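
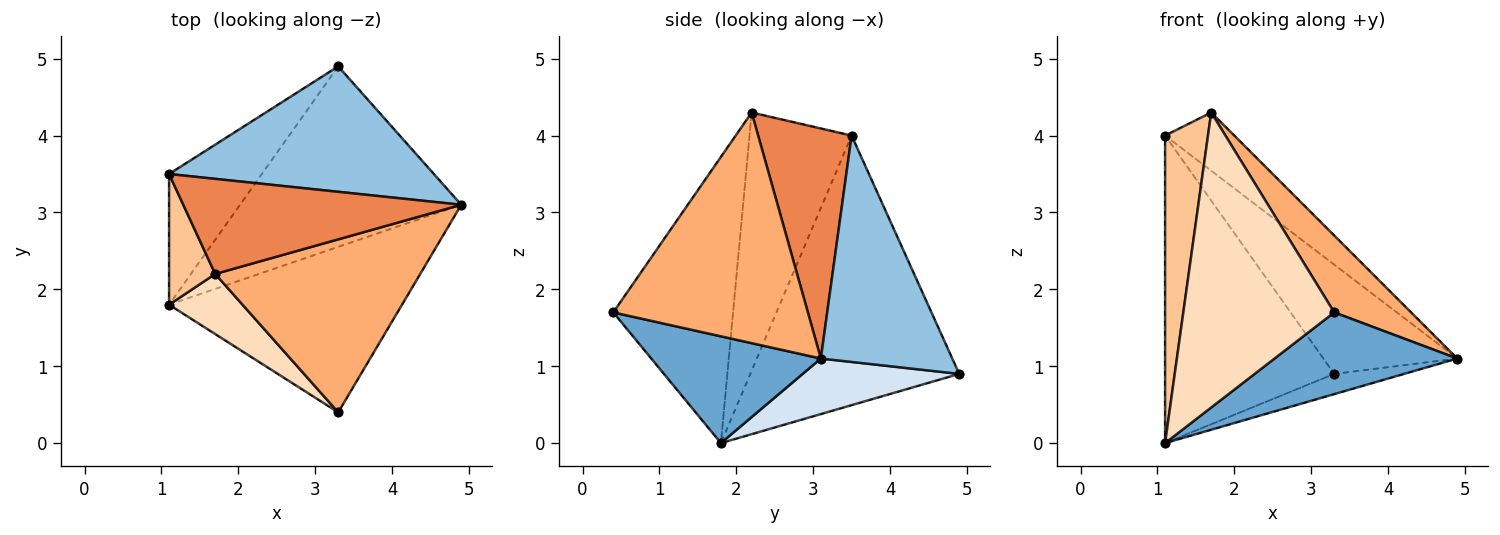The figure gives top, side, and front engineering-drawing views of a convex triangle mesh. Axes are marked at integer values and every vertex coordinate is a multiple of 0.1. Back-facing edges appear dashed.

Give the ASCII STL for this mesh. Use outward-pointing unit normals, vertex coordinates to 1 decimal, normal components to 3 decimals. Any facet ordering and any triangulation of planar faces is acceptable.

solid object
 facet normal 0.380 -0.410 -0.829
  outer loop
   vertex 1.1 1.8 0.0
   vertex 4.9 3.1 1.1
   vertex 3.3 0.4 1.7
  endloop
 endfacet
 facet normal 0.542 0.552 0.634
  outer loop
   vertex 3.3 4.9 0.9
   vertex 1.1 3.5 4.0
   vertex 4.9 3.1 1.1
  endloop
 endfacet
 facet normal -0.751 0.608 -0.258
  outer loop
   vertex 3.3 4.9 0.9
   vertex 1.1 1.8 0.0
   vertex 1.1 3.5 4.0
  endloop
 endfacet
 facet normal 0.242 0.108 -0.964
  outer loop
   vertex 3.3 4.9 0.9
   vertex 4.9 3.1 1.1
   vertex 1.1 1.8 0.0
  endloop
 endfacet
 facet normal 0.577 0.427 0.697
  outer loop
   vertex 1.7 2.2 4.3
   vertex 4.9 3.1 1.1
   vertex 1.1 3.5 4.0
  endloop
 endfacet
 facet normal 0.717 -0.283 0.637
  outer loop
   vertex 1.7 2.2 4.3
   vertex 3.3 0.4 1.7
   vertex 4.9 3.1 1.1
  endloop
 endfacet
 facet normal -0.910 -0.382 0.162
  outer loop
   vertex 1.7 2.2 4.3
   vertex 1.1 3.5 4.0
   vertex 1.1 1.8 0.0
  endloop
 endfacet
 facet normal -0.614 -0.773 0.158
  outer loop
   vertex 1.7 2.2 4.3
   vertex 1.1 1.8 0.0
   vertex 3.3 0.4 1.7
  endloop
 endfacet
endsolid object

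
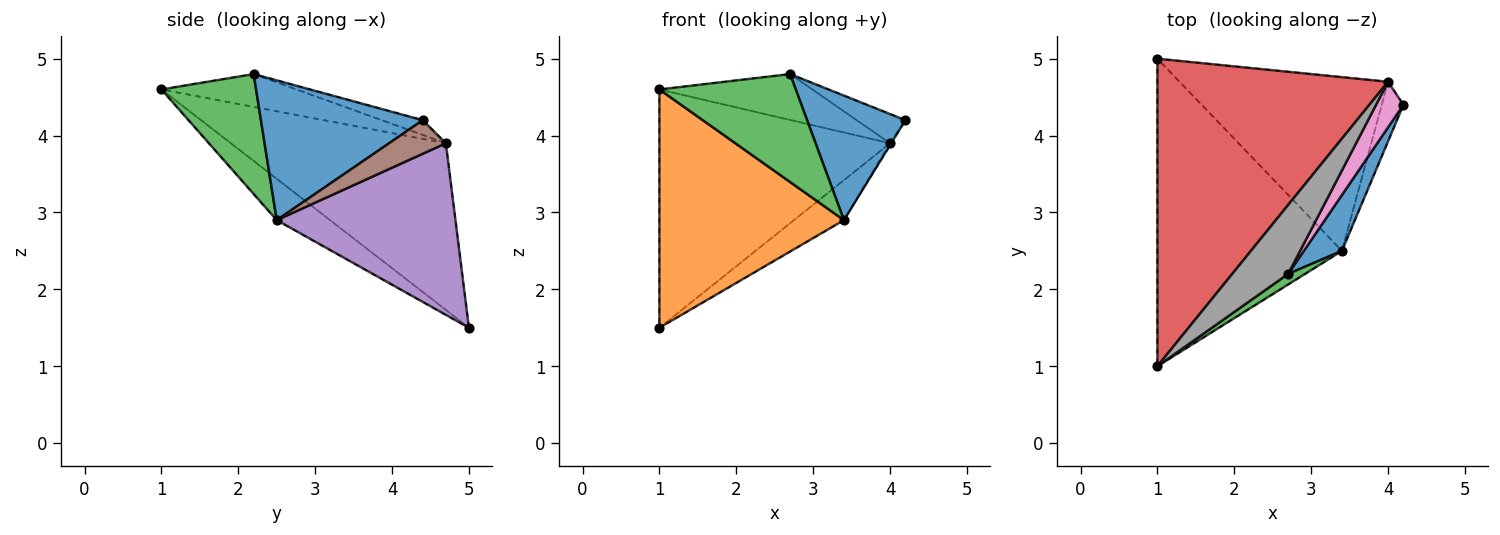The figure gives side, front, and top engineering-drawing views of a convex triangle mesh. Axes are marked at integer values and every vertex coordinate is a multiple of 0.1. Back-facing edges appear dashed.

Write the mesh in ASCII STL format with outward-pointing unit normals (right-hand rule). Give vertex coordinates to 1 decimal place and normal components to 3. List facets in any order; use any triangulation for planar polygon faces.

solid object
 facet normal 0.832 -0.506 0.227
  outer loop
   vertex 3.4 2.5 2.9
   vertex 4.2 4.4 4.2
   vertex 2.7 2.2 4.8
  endloop
 endfacet
 facet normal -0.174 -0.603 -0.778
  outer loop
   vertex 3.4 2.5 2.9
   vertex 1.0 1.0 4.6
   vertex 1.0 5.0 1.5
  endloop
 endfacet
 facet normal 0.569 -0.819 0.080
  outer loop
   vertex 3.4 2.5 2.9
   vertex 2.7 2.2 4.8
   vertex 1.0 1.0 4.6
  endloop
 endfacet
 facet normal -0.496 0.532 0.686
  outer loop
   vertex 4.0 4.7 3.9
   vertex 1.0 5.0 1.5
   vertex 1.0 1.0 4.6
  endloop
 endfacet
 facet normal 0.626 0.175 -0.760
  outer loop
   vertex 4.0 4.7 3.9
   vertex 3.4 2.5 2.9
   vertex 1.0 5.0 1.5
  endloop
 endfacet
 facet normal 0.840 0.017 -0.542
  outer loop
   vertex 4.0 4.7 3.9
   vertex 4.2 4.4 4.2
   vertex 3.4 2.5 2.9
  endloop
 endfacet
 facet normal -0.414 0.491 0.767
  outer loop
   vertex 4.0 4.7 3.9
   vertex 2.7 2.2 4.8
   vertex 4.2 4.4 4.2
  endloop
 endfacet
 facet normal -0.439 0.498 0.748
  outer loop
   vertex 4.0 4.7 3.9
   vertex 1.0 1.0 4.6
   vertex 2.7 2.2 4.8
  endloop
 endfacet
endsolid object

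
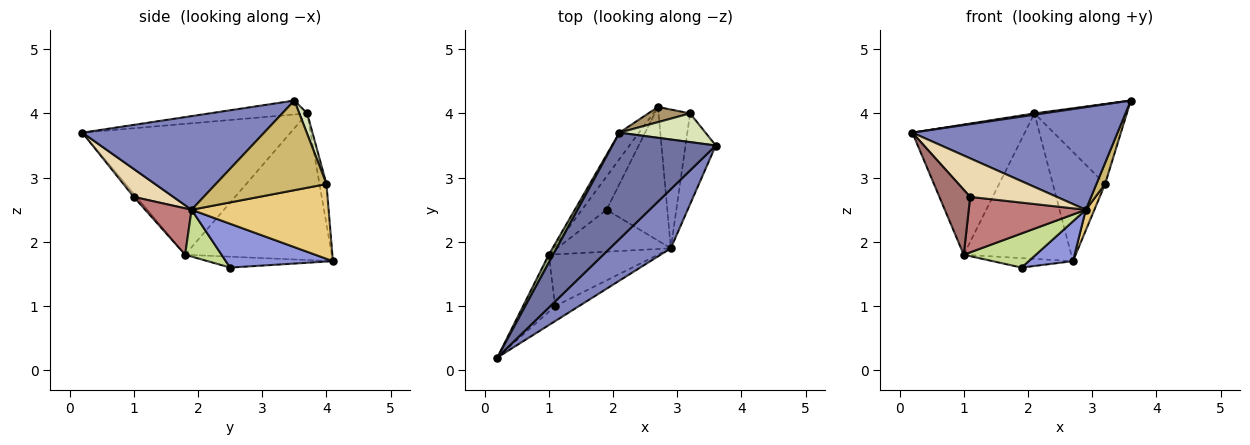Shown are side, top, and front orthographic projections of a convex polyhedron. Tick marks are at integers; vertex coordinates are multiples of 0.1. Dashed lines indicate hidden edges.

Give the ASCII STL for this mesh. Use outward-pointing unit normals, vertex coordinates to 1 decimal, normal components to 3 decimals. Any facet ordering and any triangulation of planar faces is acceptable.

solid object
 facet normal -0.134 -0.012 0.991
  outer loop
   vertex 2.1 3.7 4.0
   vertex 0.2 0.2 3.7
   vertex 3.6 3.5 4.2
  endloop
 endfacet
 facet normal 0.609 -0.687 0.396
  outer loop
   vertex 2.9 1.9 2.5
   vertex 3.6 3.5 4.2
   vertex 0.2 0.2 3.7
  endloop
 endfacet
 facet normal 0.569 -0.235 -0.788
  outer loop
   vertex 2.9 1.9 2.5
   vertex 1.9 2.5 1.6
   vertex 2.7 4.1 1.7
  endloop
 endfacet
 facet normal -0.392 0.251 -0.885
  outer loop
   vertex 1.0 1.8 1.8
   vertex 2.7 4.1 1.7
   vertex 1.9 2.5 1.6
  endloop
 endfacet
 facet normal -0.880 0.475 0.030
  outer loop
   vertex 1.0 1.8 1.8
   vertex 0.2 0.2 3.7
   vertex 2.1 3.7 4.0
  endloop
 endfacet
 facet normal -0.802 0.588 -0.107
  outer loop
   vertex 1.0 1.8 1.8
   vertex 2.1 3.7 4.0
   vertex 2.7 4.1 1.7
  endloop
 endfacet
 facet normal 0.304 -0.602 -0.739
  outer loop
   vertex 1.0 1.8 1.8
   vertex 1.9 2.5 1.6
   vertex 2.9 1.9 2.5
  endloop
 endfacet
 facet normal 0.080 0.938 0.336
  outer loop
   vertex 3.2 4.0 2.9
   vertex 2.1 3.7 4.0
   vertex 3.6 3.5 4.2
  endloop
 endfacet
 facet normal -0.131 0.982 0.137
  outer loop
   vertex 3.2 4.0 2.9
   vertex 2.7 4.1 1.7
   vertex 2.1 3.7 4.0
  endloop
 endfacet
 facet normal 0.945 -0.074 -0.319
  outer loop
   vertex 3.2 4.0 2.9
   vertex 3.6 3.5 4.2
   vertex 2.9 1.9 2.5
  endloop
 endfacet
 facet normal 0.920 -0.057 -0.388
  outer loop
   vertex 3.2 4.0 2.9
   vertex 2.9 1.9 2.5
   vertex 2.7 4.1 1.7
  endloop
 endfacet
 facet normal 0.392 -0.858 -0.333
  outer loop
   vertex 1.1 1.0 2.7
   vertex 2.9 1.9 2.5
   vertex 0.2 0.2 3.7
  endloop
 endfacet
 facet normal -0.066 -0.749 -0.659
  outer loop
   vertex 1.1 1.0 2.7
   vertex 0.2 0.2 3.7
   vertex 1.0 1.8 1.8
  endloop
 endfacet
 facet normal 0.278 -0.702 -0.655
  outer loop
   vertex 1.1 1.0 2.7
   vertex 1.0 1.8 1.8
   vertex 2.9 1.9 2.5
  endloop
 endfacet
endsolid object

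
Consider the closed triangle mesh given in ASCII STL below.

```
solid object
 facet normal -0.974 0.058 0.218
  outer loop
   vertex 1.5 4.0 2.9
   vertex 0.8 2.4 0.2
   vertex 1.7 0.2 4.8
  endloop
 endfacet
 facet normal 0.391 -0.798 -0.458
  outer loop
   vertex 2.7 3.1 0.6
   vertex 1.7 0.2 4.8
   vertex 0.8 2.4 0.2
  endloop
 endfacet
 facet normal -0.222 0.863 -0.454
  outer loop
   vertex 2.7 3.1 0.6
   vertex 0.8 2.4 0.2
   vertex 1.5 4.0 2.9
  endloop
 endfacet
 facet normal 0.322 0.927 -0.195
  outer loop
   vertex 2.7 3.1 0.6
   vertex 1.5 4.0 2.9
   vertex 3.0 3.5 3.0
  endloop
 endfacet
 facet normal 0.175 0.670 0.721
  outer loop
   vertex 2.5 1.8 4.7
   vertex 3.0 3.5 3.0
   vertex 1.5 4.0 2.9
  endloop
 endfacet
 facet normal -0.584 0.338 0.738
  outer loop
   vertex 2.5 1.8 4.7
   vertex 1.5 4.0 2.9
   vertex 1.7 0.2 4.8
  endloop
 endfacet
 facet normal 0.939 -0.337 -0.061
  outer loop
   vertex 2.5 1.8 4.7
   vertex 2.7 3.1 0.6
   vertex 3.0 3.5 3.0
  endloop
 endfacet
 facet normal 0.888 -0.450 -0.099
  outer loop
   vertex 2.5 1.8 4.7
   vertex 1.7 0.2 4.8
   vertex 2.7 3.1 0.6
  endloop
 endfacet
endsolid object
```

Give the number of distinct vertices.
6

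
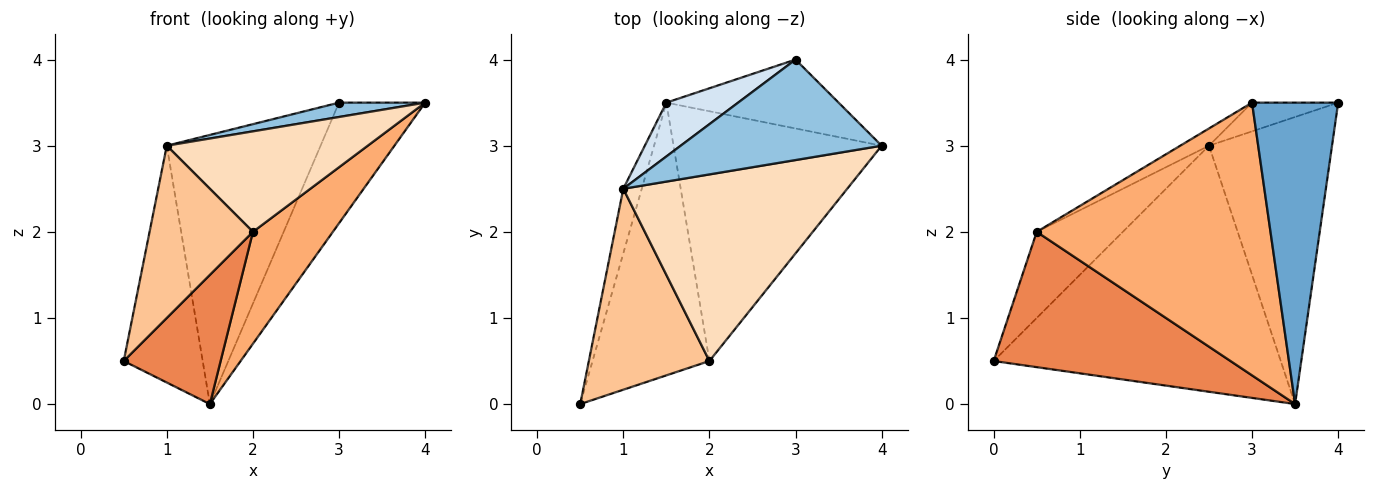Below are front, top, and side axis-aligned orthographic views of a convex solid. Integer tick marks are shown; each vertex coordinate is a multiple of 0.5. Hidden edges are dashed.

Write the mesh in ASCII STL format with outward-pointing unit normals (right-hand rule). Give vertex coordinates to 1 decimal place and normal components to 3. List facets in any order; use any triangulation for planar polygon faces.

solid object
 facet normal 0.656 0.656 -0.375
  outer loop
   vertex 3.0 4.0 3.5
   vertex 4.0 3.0 3.5
   vertex 1.5 3.5 0.0
  endloop
 endfacet
 facet normal -0.140 -0.140 0.980
  outer loop
   vertex 1.0 2.5 3.0
   vertex 4.0 3.0 3.5
   vertex 3.0 4.0 3.5
  endloop
 endfacet
 facet normal -0.962 0.264 -0.072
  outer loop
   vertex 1.0 2.5 3.0
   vertex 1.5 3.5 0.0
   vertex 0.5 0.0 0.5
  endloop
 endfacet
 facet normal -0.617 0.772 0.154
  outer loop
   vertex 1.0 2.5 3.0
   vertex 3.0 4.0 3.5
   vertex 1.5 3.5 0.0
  endloop
 endfacet
 facet normal 0.723 -0.296 -0.624
  outer loop
   vertex 2.0 0.5 2.0
   vertex 0.5 0.0 0.5
   vertex 1.5 3.5 0.0
  endloop
 endfacet
 facet normal 0.767 -0.262 -0.585
  outer loop
   vertex 2.0 0.5 2.0
   vertex 1.5 3.5 0.0
   vertex 4.0 3.0 3.5
  endloop
 endfacet
 facet normal -0.477 -0.572 0.667
  outer loop
   vertex 2.0 0.5 2.0
   vertex 1.0 2.5 3.0
   vertex 0.5 0.0 0.5
  endloop
 endfacet
 facet normal -0.068 -0.473 0.878
  outer loop
   vertex 2.0 0.5 2.0
   vertex 4.0 3.0 3.5
   vertex 1.0 2.5 3.0
  endloop
 endfacet
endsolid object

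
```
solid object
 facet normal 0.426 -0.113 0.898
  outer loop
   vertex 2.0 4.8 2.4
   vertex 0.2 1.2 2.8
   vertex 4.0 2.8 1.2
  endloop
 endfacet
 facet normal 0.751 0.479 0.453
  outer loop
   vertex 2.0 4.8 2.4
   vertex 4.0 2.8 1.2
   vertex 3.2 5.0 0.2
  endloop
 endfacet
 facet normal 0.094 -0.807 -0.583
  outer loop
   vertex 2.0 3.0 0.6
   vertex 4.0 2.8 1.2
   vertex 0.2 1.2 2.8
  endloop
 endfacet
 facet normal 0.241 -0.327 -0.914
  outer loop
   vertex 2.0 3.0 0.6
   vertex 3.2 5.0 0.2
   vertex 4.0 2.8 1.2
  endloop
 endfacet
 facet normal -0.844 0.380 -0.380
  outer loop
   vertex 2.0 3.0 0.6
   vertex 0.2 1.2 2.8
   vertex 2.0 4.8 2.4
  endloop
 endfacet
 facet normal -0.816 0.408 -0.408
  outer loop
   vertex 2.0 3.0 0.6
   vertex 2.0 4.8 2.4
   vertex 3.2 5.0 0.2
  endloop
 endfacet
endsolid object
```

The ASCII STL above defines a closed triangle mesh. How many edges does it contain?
9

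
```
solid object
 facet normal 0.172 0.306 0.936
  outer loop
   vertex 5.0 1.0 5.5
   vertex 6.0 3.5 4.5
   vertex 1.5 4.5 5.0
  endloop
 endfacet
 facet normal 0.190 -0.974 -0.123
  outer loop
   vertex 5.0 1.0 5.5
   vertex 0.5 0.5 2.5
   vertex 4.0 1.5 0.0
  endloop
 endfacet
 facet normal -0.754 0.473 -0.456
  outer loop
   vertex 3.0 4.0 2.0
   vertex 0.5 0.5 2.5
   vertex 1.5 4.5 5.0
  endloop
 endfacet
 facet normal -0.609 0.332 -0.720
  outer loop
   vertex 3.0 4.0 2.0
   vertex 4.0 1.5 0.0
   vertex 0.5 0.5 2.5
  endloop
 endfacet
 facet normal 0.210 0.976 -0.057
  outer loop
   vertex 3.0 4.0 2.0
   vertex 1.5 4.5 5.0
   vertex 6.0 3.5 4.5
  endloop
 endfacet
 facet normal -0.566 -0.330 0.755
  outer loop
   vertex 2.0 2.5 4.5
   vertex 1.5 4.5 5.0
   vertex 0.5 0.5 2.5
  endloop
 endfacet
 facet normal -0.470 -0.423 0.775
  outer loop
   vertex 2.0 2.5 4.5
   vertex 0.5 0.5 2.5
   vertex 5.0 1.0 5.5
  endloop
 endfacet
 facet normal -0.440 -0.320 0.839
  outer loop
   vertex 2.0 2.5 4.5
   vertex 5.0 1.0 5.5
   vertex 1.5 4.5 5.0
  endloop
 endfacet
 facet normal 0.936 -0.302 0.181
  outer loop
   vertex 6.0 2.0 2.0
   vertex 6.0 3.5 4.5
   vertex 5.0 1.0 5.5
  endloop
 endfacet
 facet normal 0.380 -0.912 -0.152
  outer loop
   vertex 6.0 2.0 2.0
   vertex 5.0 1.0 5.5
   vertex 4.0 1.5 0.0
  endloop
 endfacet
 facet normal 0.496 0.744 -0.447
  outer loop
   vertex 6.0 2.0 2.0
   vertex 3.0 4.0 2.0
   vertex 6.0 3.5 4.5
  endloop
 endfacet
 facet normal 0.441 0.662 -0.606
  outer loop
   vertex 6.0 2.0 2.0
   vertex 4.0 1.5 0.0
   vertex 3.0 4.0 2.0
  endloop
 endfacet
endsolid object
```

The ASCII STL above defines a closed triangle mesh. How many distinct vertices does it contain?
8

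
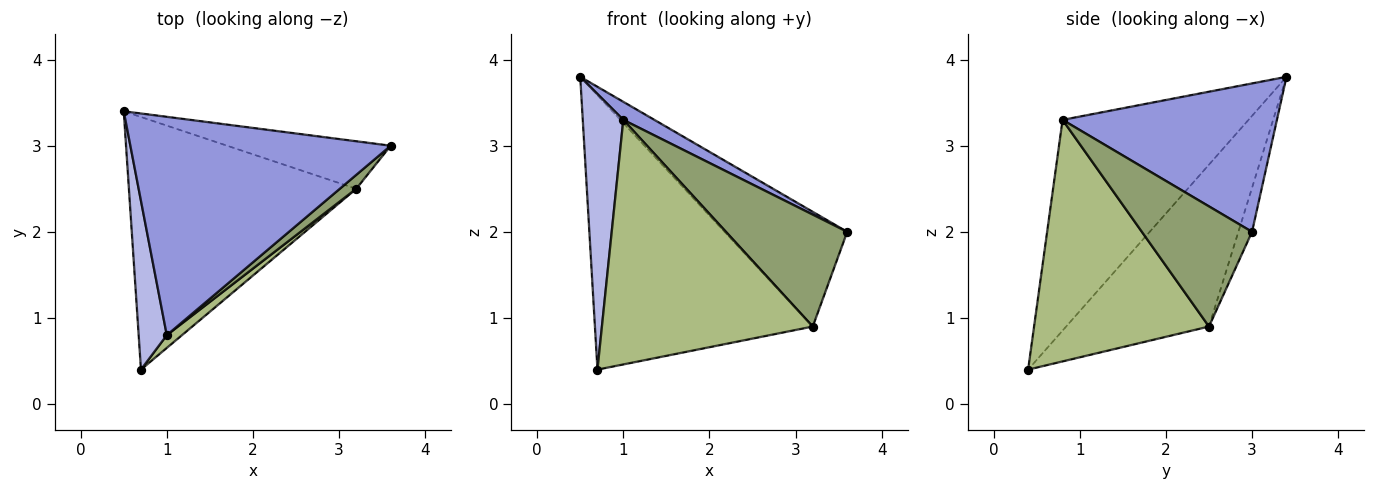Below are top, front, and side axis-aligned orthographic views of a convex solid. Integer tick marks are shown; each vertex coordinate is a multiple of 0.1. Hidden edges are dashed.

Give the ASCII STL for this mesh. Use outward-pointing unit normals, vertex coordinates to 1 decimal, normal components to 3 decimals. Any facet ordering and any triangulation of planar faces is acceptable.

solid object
 facet normal -0.102 0.919 -0.381
  outer loop
   vertex 3.2 2.5 0.9
   vertex 0.5 3.4 3.8
   vertex 3.6 3.0 2.0
  endloop
 endfacet
 facet normal -0.434 0.663 -0.610
  outer loop
   vertex 3.2 2.5 0.9
   vertex 0.7 0.4 0.4
   vertex 0.5 3.4 3.8
  endloop
 endfacet
 facet normal 0.494 -0.072 0.867
  outer loop
   vertex 1.0 0.8 3.3
   vertex 3.6 3.0 2.0
   vertex 0.5 3.4 3.8
  endloop
 endfacet
 facet normal -0.969 -0.211 0.129
  outer loop
   vertex 1.0 0.8 3.3
   vertex 0.5 3.4 3.8
   vertex 0.7 0.4 0.4
  endloop
 endfacet
 facet normal 0.670 -0.737 0.092
  outer loop
   vertex 1.0 0.8 3.3
   vertex 3.2 2.5 0.9
   vertex 3.6 3.0 2.0
  endloop
 endfacet
 facet normal 0.638 -0.769 0.040
  outer loop
   vertex 1.0 0.8 3.3
   vertex 0.7 0.4 0.4
   vertex 3.2 2.5 0.9
  endloop
 endfacet
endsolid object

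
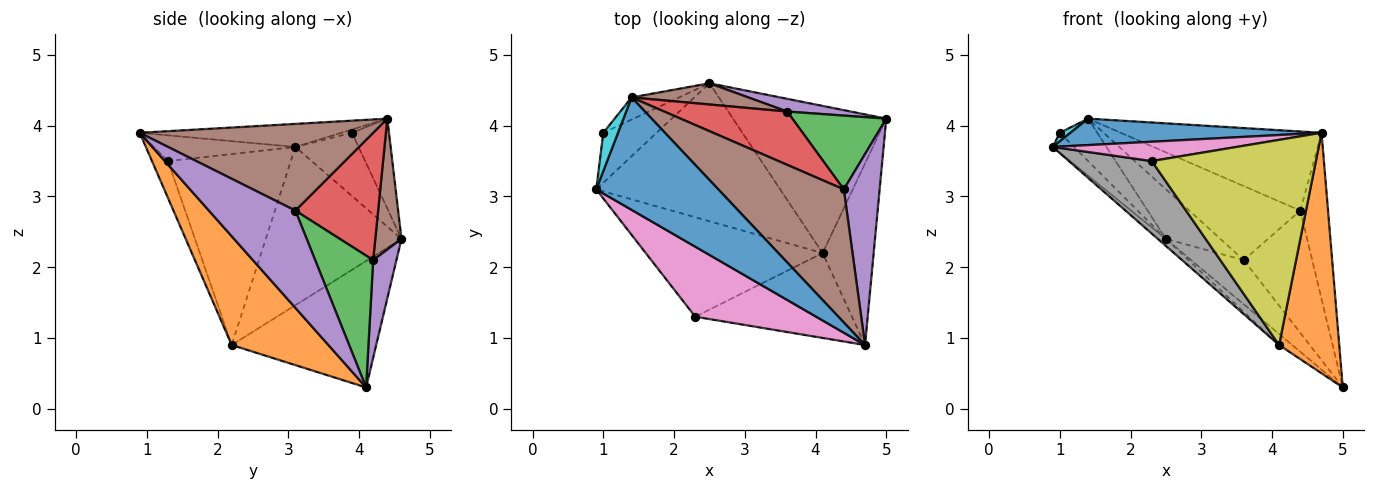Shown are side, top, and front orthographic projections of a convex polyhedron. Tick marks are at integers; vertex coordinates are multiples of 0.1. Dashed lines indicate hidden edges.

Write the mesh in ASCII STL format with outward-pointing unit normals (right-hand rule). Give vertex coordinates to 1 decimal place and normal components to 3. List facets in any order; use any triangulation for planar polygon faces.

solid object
 facet normal -0.181 -0.225 0.957
  outer loop
   vertex 1.4 4.4 4.1
   vertex 0.9 3.1 3.7
   vertex 4.7 0.9 3.9
  endloop
 endfacet
 facet normal 0.789 -0.491 -0.370
  outer loop
   vertex 4.1 2.2 0.9
   vertex 5.0 4.1 0.3
   vertex 4.7 0.9 3.9
  endloop
 endfacet
 facet normal -0.652 0.039 -0.757
  outer loop
   vertex 2.5 4.6 2.4
   vertex 4.1 2.2 0.9
   vertex 0.9 3.1 3.7
  endloop
 endfacet
 facet normal -0.635 0.058 -0.770
  outer loop
   vertex 2.5 4.6 2.4
   vertex 5.0 4.1 0.3
   vertex 4.1 2.2 0.9
  endloop
 endfacet
 facet normal 0.899 0.288 0.331
  outer loop
   vertex 4.4 3.1 2.8
   vertex 4.7 0.9 3.9
   vertex 5.0 4.1 0.3
  endloop
 endfacet
 facet normal 0.511 0.439 0.739
  outer loop
   vertex 4.4 3.1 2.8
   vertex 1.4 4.4 4.1
   vertex 4.7 0.9 3.9
  endloop
 endfacet
 facet normal -0.201 -0.261 0.944
  outer loop
   vertex 2.3 1.3 3.5
   vertex 4.7 0.9 3.9
   vertex 0.9 3.1 3.7
  endloop
 endfacet
 facet normal -0.658 -0.444 -0.609
  outer loop
   vertex 2.3 1.3 3.5
   vertex 0.9 3.1 3.7
   vertex 4.1 2.2 0.9
  endloop
 endfacet
 facet normal -0.090 -0.920 -0.381
  outer loop
   vertex 2.3 1.3 3.5
   vertex 4.1 2.2 0.9
   vertex 4.7 0.9 3.9
  endloop
 endfacet
 facet normal -0.212 -0.212 0.954
  outer loop
   vertex 1.0 3.9 3.9
   vertex 0.9 3.1 3.7
   vertex 1.4 4.4 4.1
  endloop
 endfacet
 facet normal -0.740 0.249 -0.624
  outer loop
   vertex 1.0 3.9 3.9
   vertex 2.5 4.6 2.4
   vertex 0.9 3.1 3.7
  endloop
 endfacet
 facet normal -0.659 0.667 -0.348
  outer loop
   vertex 1.0 3.9 3.9
   vertex 1.4 4.4 4.1
   vertex 2.5 4.6 2.4
  endloop
 endfacet
 facet normal 0.587 0.693 0.418
  outer loop
   vertex 3.6 4.2 2.1
   vertex 4.4 3.1 2.8
   vertex 5.0 4.1 0.3
  endloop
 endfacet
 facet normal 0.518 0.694 0.500
  outer loop
   vertex 3.6 4.2 2.1
   vertex 1.4 4.4 4.1
   vertex 4.4 3.1 2.8
  endloop
 endfacet
 facet normal 0.391 0.884 0.255
  outer loop
   vertex 3.6 4.2 2.1
   vertex 5.0 4.1 0.3
   vertex 2.5 4.6 2.4
  endloop
 endfacet
 facet normal 0.404 0.841 0.360
  outer loop
   vertex 3.6 4.2 2.1
   vertex 2.5 4.6 2.4
   vertex 1.4 4.4 4.1
  endloop
 endfacet
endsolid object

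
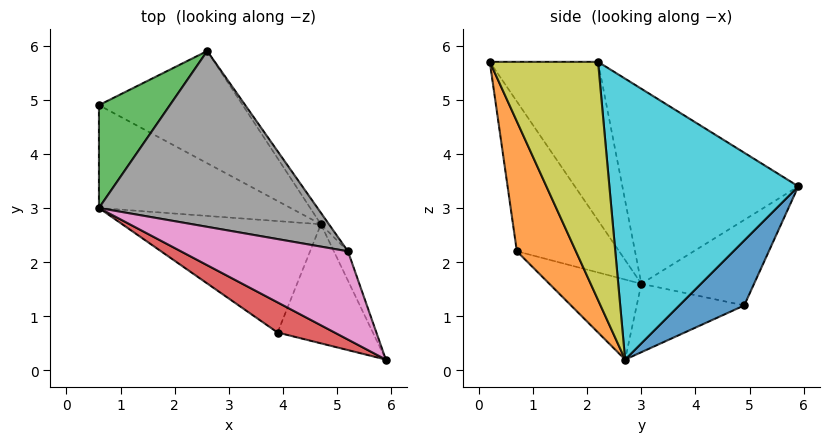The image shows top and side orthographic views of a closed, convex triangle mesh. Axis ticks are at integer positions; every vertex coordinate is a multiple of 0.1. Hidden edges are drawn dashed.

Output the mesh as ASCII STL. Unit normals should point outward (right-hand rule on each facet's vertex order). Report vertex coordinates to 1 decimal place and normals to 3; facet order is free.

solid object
 facet normal 0.266 0.763 -0.589
  outer loop
   vertex 4.7 2.7 0.2
   vertex 0.6 4.9 1.2
   vertex 2.6 5.9 3.4
  endloop
 endfacet
 facet normal 0.595 -0.675 -0.437
  outer loop
   vertex 3.9 0.7 2.2
   vertex 4.7 2.7 0.2
   vertex 5.9 0.2 5.7
  endloop
 endfacet
 facet normal -0.763 0.133 0.633
  outer loop
   vertex 0.6 3.0 1.6
   vertex 2.6 5.9 3.4
   vertex 0.6 4.9 1.2
  endloop
 endfacet
 facet normal -0.584 -0.780 0.222
  outer loop
   vertex 0.6 3.0 1.6
   vertex 3.9 0.7 2.2
   vertex 5.9 0.2 5.7
  endloop
 endfacet
 facet normal -0.330 -0.194 -0.924
  outer loop
   vertex 0.6 3.0 1.6
   vertex 0.6 4.9 1.2
   vertex 4.7 2.7 0.2
  endloop
 endfacet
 facet normal -0.295 -0.614 -0.732
  outer loop
   vertex 0.6 3.0 1.6
   vertex 4.7 2.7 0.2
   vertex 3.9 0.7 2.2
  endloop
 endfacet
 facet normal -0.669 -0.234 0.705
  outer loop
   vertex 5.2 2.2 5.7
   vertex 0.6 3.0 1.6
   vertex 5.9 0.2 5.7
  endloop
 endfacet
 facet normal -0.666 -0.004 0.746
  outer loop
   vertex 5.2 2.2 5.7
   vertex 2.6 5.9 3.4
   vertex 0.6 3.0 1.6
  endloop
 endfacet
 facet normal 0.942 0.330 -0.056
  outer loop
   vertex 5.2 2.2 5.7
   vertex 5.9 0.2 5.7
   vertex 4.7 2.7 0.2
  endloop
 endfacet
 facet normal 0.825 0.565 -0.024
  outer loop
   vertex 5.2 2.2 5.7
   vertex 4.7 2.7 0.2
   vertex 2.6 5.9 3.4
  endloop
 endfacet
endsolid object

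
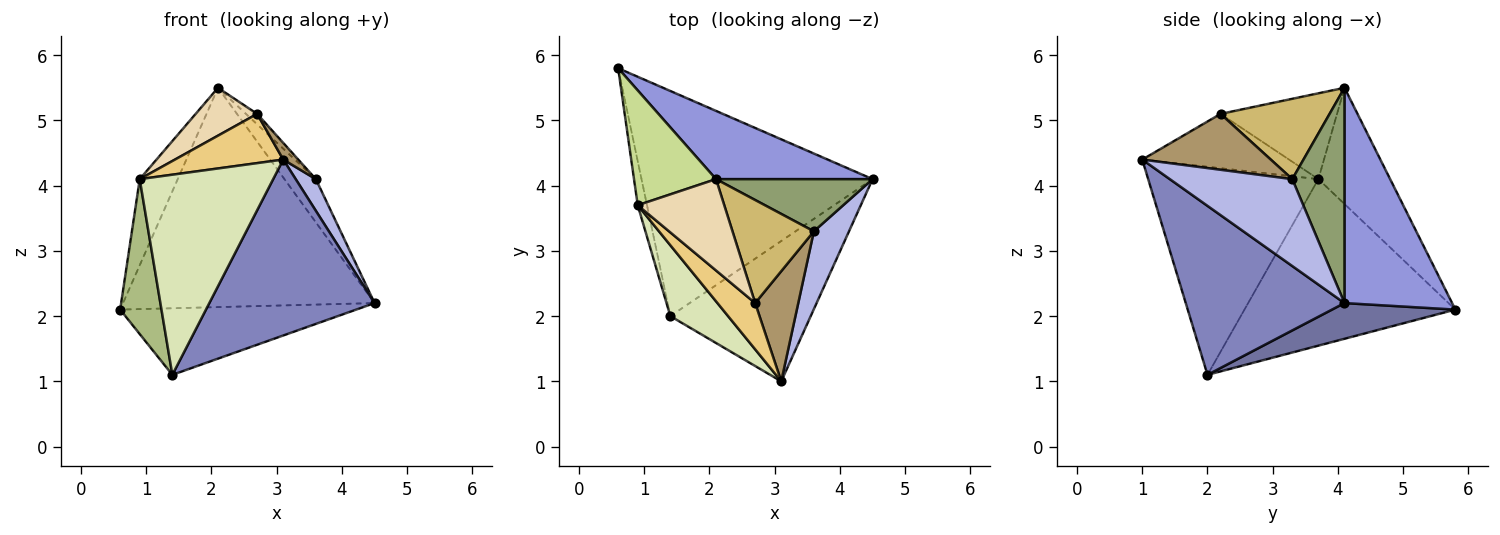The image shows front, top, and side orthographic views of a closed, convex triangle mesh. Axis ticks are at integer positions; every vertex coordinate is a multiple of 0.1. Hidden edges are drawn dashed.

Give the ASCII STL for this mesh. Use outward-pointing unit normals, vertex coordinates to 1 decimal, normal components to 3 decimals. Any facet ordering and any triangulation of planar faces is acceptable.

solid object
 facet normal 0.147 0.280 -0.949
  outer loop
   vertex 1.4 2.0 1.1
   vertex 0.6 5.8 2.1
   vertex 4.5 4.1 2.2
  endloop
 endfacet
 facet normal 0.600 -0.625 -0.499
  outer loop
   vertex 1.4 2.0 1.1
   vertex 4.5 4.1 2.2
   vertex 3.1 1.0 4.4
  endloop
 endfacet
 facet normal 0.378 0.884 0.275
  outer loop
   vertex 2.1 4.1 5.5
   vertex 4.5 4.1 2.2
   vertex 0.6 5.8 2.1
  endloop
 endfacet
 facet normal 0.916 -0.151 0.371
  outer loop
   vertex 3.6 3.3 4.1
   vertex 3.1 1.0 4.4
   vertex 4.5 4.1 2.2
  endloop
 endfacet
 facet normal 0.727 0.438 0.529
  outer loop
   vertex 3.6 3.3 4.1
   vertex 4.5 4.1 2.2
   vertex 2.1 4.1 5.5
  endloop
 endfacet
 facet normal -0.980 -0.192 -0.055
  outer loop
   vertex 0.9 3.7 4.1
   vertex 0.6 5.8 2.1
   vertex 1.4 2.0 1.1
  endloop
 endfacet
 facet normal -0.750 0.397 0.529
  outer loop
   vertex 0.9 3.7 4.1
   vertex 2.1 4.1 5.5
   vertex 0.6 5.8 2.1
  endloop
 endfacet
 facet normal -0.769 -0.603 0.213
  outer loop
   vertex 0.9 3.7 4.1
   vertex 1.4 2.0 1.1
   vertex 3.1 1.0 4.4
  endloop
 endfacet
 facet normal 0.788 -0.092 0.608
  outer loop
   vertex 2.7 2.2 5.1
   vertex 3.1 1.0 4.4
   vertex 3.6 3.3 4.1
  endloop
 endfacet
 facet normal 0.701 0.072 0.710
  outer loop
   vertex 2.7 2.2 5.1
   vertex 3.6 3.3 4.1
   vertex 2.1 4.1 5.5
  endloop
 endfacet
 facet normal -0.703 -0.518 0.487
  outer loop
   vertex 2.7 2.2 5.1
   vertex 0.9 3.7 4.1
   vertex 3.1 1.0 4.4
  endloop
 endfacet
 facet normal -0.660 -0.349 0.665
  outer loop
   vertex 2.7 2.2 5.1
   vertex 2.1 4.1 5.5
   vertex 0.9 3.7 4.1
  endloop
 endfacet
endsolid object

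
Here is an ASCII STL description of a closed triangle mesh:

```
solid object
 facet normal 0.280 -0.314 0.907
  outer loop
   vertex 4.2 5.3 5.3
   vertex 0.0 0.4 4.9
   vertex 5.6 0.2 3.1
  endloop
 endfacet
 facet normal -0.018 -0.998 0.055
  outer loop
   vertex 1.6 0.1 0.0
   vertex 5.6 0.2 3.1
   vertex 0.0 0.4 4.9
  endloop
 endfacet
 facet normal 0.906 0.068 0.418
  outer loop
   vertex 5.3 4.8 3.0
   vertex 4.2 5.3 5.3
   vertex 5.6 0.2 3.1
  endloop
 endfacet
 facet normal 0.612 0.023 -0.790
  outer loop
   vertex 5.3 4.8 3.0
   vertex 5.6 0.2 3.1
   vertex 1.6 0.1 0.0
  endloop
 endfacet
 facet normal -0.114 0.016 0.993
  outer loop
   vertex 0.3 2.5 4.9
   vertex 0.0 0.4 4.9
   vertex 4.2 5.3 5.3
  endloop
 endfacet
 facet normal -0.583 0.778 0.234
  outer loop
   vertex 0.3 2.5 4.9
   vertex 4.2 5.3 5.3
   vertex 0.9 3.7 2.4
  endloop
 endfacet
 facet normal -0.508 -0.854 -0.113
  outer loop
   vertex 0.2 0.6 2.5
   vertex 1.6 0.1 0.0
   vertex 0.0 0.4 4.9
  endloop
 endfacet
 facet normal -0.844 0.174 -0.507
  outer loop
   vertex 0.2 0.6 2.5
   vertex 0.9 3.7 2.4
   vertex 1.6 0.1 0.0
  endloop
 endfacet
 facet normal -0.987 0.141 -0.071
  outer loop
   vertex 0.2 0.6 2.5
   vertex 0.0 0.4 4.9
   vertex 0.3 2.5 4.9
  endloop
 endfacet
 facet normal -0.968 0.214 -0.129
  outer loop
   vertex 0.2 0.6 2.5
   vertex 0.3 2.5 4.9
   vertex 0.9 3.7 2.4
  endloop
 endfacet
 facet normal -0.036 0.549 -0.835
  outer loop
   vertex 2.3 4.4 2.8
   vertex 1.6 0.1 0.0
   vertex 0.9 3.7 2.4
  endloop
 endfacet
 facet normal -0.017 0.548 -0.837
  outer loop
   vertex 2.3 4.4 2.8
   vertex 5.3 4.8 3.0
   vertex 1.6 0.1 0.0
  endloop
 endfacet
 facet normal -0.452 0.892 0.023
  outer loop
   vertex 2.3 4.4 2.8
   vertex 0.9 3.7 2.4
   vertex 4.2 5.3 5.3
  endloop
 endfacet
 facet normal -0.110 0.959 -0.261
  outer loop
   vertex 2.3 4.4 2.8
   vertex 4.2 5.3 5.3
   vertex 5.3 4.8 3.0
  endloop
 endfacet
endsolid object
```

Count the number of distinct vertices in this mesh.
9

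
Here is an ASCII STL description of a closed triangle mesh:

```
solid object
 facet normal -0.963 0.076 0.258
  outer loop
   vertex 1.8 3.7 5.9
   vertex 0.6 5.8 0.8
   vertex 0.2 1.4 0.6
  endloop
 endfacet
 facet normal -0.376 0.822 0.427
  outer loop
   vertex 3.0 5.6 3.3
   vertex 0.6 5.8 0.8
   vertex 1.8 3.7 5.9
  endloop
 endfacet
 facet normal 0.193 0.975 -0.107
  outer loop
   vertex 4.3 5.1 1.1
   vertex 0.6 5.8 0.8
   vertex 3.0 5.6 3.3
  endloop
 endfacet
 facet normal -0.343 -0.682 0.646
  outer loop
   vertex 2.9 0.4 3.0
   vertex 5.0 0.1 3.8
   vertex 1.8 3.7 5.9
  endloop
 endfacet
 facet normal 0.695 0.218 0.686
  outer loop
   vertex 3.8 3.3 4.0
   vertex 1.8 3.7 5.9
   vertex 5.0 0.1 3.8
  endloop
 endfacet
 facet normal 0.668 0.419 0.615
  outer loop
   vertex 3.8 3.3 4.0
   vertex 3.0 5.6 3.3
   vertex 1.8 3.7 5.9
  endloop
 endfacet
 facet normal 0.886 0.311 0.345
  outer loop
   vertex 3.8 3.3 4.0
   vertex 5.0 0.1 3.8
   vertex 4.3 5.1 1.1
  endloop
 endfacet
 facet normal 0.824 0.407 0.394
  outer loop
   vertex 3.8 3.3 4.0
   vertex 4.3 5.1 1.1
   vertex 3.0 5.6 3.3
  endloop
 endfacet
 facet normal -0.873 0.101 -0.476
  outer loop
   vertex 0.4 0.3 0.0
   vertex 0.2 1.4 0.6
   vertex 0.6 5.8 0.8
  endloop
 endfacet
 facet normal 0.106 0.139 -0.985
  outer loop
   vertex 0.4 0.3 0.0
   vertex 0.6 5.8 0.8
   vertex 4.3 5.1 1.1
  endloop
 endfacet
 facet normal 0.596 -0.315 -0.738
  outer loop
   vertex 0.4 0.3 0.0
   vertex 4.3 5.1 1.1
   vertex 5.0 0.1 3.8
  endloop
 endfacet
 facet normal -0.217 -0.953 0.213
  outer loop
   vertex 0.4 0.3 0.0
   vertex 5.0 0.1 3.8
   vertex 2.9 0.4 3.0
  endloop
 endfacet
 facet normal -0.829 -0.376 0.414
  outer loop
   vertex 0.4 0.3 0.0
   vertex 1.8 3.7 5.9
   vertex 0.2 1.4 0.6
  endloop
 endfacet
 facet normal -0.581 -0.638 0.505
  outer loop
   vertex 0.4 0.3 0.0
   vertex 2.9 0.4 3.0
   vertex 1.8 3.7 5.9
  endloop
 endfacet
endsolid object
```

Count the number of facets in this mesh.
14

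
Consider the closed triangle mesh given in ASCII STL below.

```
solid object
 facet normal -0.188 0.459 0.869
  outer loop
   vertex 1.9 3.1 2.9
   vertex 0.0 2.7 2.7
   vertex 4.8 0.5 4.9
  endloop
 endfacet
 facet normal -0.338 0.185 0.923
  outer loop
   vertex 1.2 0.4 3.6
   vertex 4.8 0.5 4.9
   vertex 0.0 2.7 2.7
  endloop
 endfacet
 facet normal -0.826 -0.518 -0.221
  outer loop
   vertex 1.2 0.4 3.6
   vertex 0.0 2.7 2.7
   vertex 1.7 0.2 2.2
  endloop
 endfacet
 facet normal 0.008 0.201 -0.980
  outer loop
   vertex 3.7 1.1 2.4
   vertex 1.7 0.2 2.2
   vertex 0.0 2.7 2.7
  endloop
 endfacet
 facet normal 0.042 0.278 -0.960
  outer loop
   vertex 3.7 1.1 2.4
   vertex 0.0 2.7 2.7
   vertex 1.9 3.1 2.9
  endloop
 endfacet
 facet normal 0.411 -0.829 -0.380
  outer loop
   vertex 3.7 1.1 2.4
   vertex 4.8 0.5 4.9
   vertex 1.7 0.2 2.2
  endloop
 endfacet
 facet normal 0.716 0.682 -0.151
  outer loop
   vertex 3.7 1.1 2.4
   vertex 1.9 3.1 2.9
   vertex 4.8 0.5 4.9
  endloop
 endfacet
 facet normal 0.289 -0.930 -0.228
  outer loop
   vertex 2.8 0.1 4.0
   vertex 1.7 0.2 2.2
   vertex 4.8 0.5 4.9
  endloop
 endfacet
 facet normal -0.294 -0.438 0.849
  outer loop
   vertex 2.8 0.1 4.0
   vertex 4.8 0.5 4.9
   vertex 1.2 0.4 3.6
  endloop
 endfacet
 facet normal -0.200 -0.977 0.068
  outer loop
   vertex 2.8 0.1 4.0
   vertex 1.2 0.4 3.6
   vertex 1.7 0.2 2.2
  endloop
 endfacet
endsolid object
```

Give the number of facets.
10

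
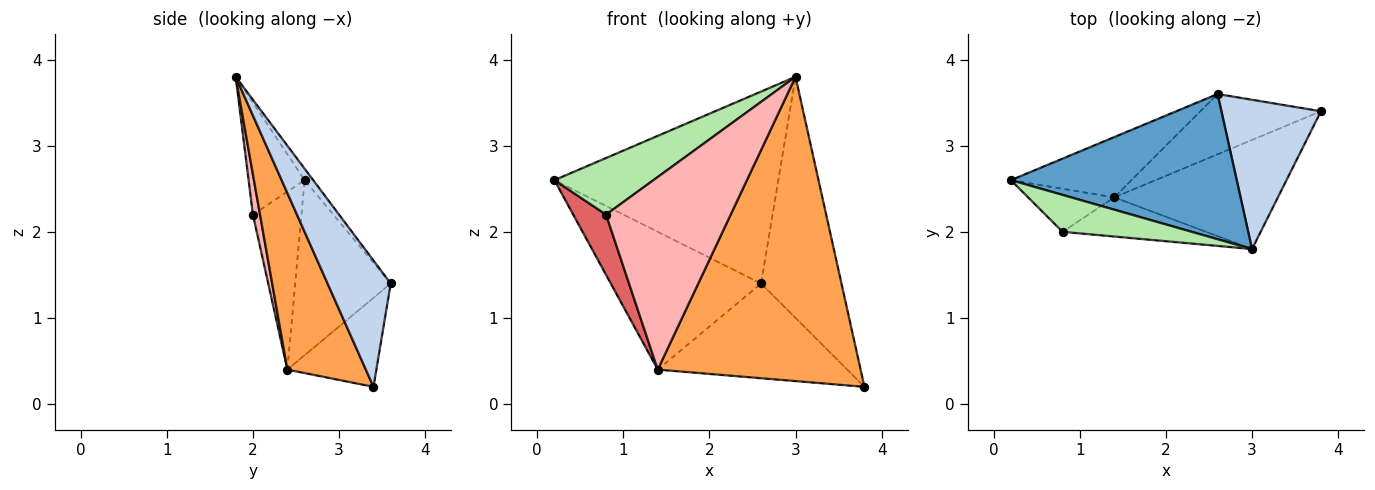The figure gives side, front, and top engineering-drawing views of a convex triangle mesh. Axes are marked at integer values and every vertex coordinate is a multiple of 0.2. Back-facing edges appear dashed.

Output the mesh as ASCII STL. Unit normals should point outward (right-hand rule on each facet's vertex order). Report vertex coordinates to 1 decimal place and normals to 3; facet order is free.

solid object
 facet normal -0.031 0.797 0.603
  outer loop
   vertex 2.6 3.6 1.4
   vertex 0.2 2.6 2.6
   vertex 3.0 1.8 3.8
  endloop
 endfacet
 facet normal 0.556 0.707 0.438
  outer loop
   vertex 2.6 3.6 1.4
   vertex 3.0 1.8 3.8
   vertex 3.8 3.4 0.2
  endloop
 endfacet
 facet normal 0.342 -0.885 -0.317
  outer loop
   vertex 1.4 2.4 0.4
   vertex 3.8 3.4 0.2
   vertex 3.0 1.8 3.8
  endloop
 endfacet
 facet normal -0.503 0.792 -0.346
  outer loop
   vertex 1.4 2.4 0.4
   vertex 0.2 2.6 2.6
   vertex 2.6 3.6 1.4
  endloop
 endfacet
 facet normal -0.368 0.784 -0.499
  outer loop
   vertex 1.4 2.4 0.4
   vertex 2.6 3.6 1.4
   vertex 3.8 3.4 0.2
  endloop
 endfacet
 facet normal -0.428 -0.757 0.494
  outer loop
   vertex 0.8 2.0 2.2
   vertex 3.0 1.8 3.8
   vertex 0.2 2.6 2.6
  endloop
 endfacet
 facet normal -0.769 -0.521 -0.372
  outer loop
   vertex 0.8 2.0 2.2
   vertex 0.2 2.6 2.6
   vertex 1.4 2.4 0.4
  endloop
 endfacet
 facet normal 0.056 -0.978 -0.199
  outer loop
   vertex 0.8 2.0 2.2
   vertex 1.4 2.4 0.4
   vertex 3.0 1.8 3.8
  endloop
 endfacet
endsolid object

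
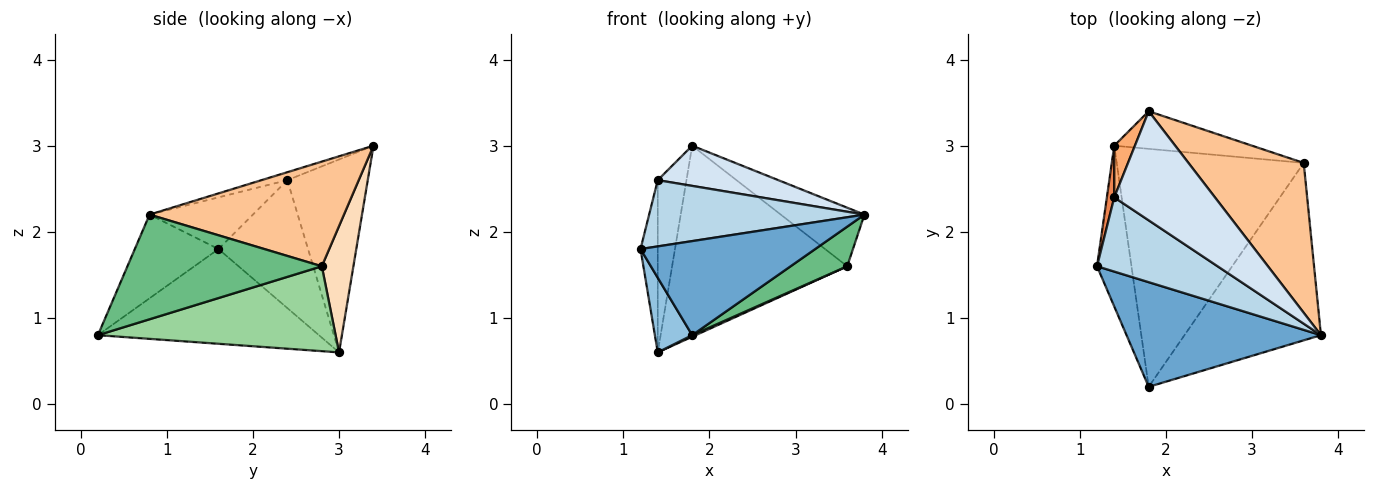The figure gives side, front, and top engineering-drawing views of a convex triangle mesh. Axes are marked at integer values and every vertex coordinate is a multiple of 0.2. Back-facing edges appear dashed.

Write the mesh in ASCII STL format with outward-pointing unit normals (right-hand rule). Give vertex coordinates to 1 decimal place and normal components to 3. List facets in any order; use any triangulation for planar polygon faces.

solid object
 facet normal -0.305 -0.637 0.708
  outer loop
   vertex 1.8 0.2 0.8
   vertex 3.8 0.8 2.2
   vertex 1.2 1.6 1.8
  endloop
 endfacet
 facet normal -0.928 -0.157 -0.338
  outer loop
   vertex 1.8 0.2 0.8
   vertex 1.2 1.6 1.8
   vertex 1.4 3.0 0.6
  endloop
 endfacet
 facet normal -0.305 -0.634 0.711
  outer loop
   vertex 1.4 2.4 2.6
   vertex 1.2 1.6 1.8
   vertex 3.8 0.8 2.2
  endloop
 endfacet
 facet normal -0.074 -0.345 0.936
  outer loop
   vertex 1.4 2.4 2.6
   vertex 3.8 0.8 2.2
   vertex 1.8 3.4 3.0
  endloop
 endfacet
 facet normal -0.980 0.189 0.057
  outer loop
   vertex 1.4 2.4 2.6
   vertex 1.4 3.0 0.6
   vertex 1.2 1.6 1.8
  endloop
 endfacet
 facet normal -0.937 0.335 0.100
  outer loop
   vertex 1.4 2.4 2.6
   vertex 1.8 3.4 3.0
   vertex 1.4 3.0 0.6
  endloop
 endfacet
 facet normal 0.646 0.278 0.711
  outer loop
   vertex 3.6 2.8 1.6
   vertex 1.8 3.4 3.0
   vertex 3.8 0.8 2.2
  endloop
 endfacet
 facet normal 0.174 0.966 -0.190
  outer loop
   vertex 3.6 2.8 1.6
   vertex 1.4 3.0 0.6
   vertex 1.8 3.4 3.0
  endloop
 endfacet
 facet normal 0.599 -0.174 -0.781
  outer loop
   vertex 3.6 2.8 1.6
   vertex 3.8 0.8 2.2
   vertex 1.8 0.2 0.8
  endloop
 endfacet
 facet normal 0.413 -0.006 -0.911
  outer loop
   vertex 3.6 2.8 1.6
   vertex 1.8 0.2 0.8
   vertex 1.4 3.0 0.6
  endloop
 endfacet
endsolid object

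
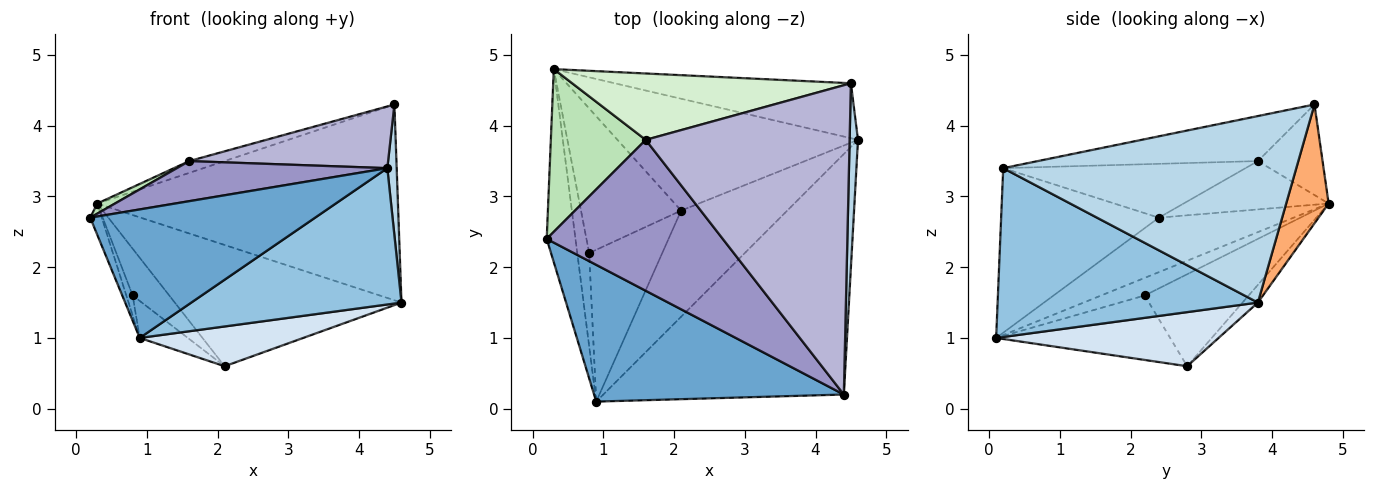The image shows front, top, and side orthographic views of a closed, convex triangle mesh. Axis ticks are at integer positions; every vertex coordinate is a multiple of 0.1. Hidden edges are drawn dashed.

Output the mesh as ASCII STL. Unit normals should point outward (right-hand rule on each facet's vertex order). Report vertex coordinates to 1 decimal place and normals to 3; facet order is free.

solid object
 facet normal -0.433 -0.617 0.657
  outer loop
   vertex 4.4 0.2 3.4
   vertex 0.2 2.4 2.7
   vertex 0.9 0.1 1.0
  endloop
 endfacet
 facet normal 0.521 -0.421 -0.742
  outer loop
   vertex 4.4 0.2 3.4
   vertex 0.9 0.1 1.0
   vertex 4.6 3.8 1.5
  endloop
 endfacet
 facet normal 0.998 -0.032 0.045
  outer loop
   vertex 4.4 0.2 3.4
   vertex 4.6 3.8 1.5
   vertex 4.5 4.6 4.3
  endloop
 endfacet
 facet normal 0.431 -0.317 -0.845
  outer loop
   vertex 2.1 2.8 0.6
   vertex 4.6 3.8 1.5
   vertex 0.9 0.1 1.0
  endloop
 endfacet
 facet normal -0.651 0.180 -0.738
  outer loop
   vertex 0.8 2.2 1.6
   vertex 2.1 2.8 0.6
   vertex 0.9 0.1 1.0
  endloop
 endfacet
 facet normal 0.135 0.954 -0.268
  outer loop
   vertex 0.3 4.8 2.9
   vertex 4.5 4.6 4.3
   vertex 4.6 3.8 1.5
  endloop
 endfacet
 facet normal -0.050 0.734 -0.677
  outer loop
   vertex 0.3 4.8 2.9
   vertex 4.6 3.8 1.5
   vertex 2.1 2.8 0.6
  endloop
 endfacet
 facet normal -0.658 0.232 -0.716
  outer loop
   vertex 0.3 4.8 2.9
   vertex 2.1 2.8 0.6
   vertex 0.8 2.2 1.6
  endloop
 endfacet
 facet normal -0.882 0.076 -0.465
  outer loop
   vertex 0.3 4.8 2.9
   vertex 0.9 0.1 1.0
   vertex 0.2 2.4 2.7
  endloop
 endfacet
 facet normal -0.823 0.120 -0.556
  outer loop
   vertex 0.3 4.8 2.9
   vertex 0.8 2.2 1.6
   vertex 0.9 0.1 1.0
  endloop
 endfacet
 facet normal -0.453 -0.055 0.890
  outer loop
   vertex 1.6 3.8 3.5
   vertex 0.3 4.8 2.9
   vertex 0.2 2.4 2.7
  endloop
 endfacet
 facet normal -0.305 0.167 0.938
  outer loop
   vertex 1.6 3.8 3.5
   vertex 4.5 4.6 4.3
   vertex 0.3 4.8 2.9
  endloop
 endfacet
 facet normal -0.283 -0.246 0.927
  outer loop
   vertex 1.6 3.8 3.5
   vertex 0.2 2.4 2.7
   vertex 4.4 0.2 3.4
  endloop
 endfacet
 facet normal -0.212 -0.191 0.958
  outer loop
   vertex 1.6 3.8 3.5
   vertex 4.4 0.2 3.4
   vertex 4.5 4.6 4.3
  endloop
 endfacet
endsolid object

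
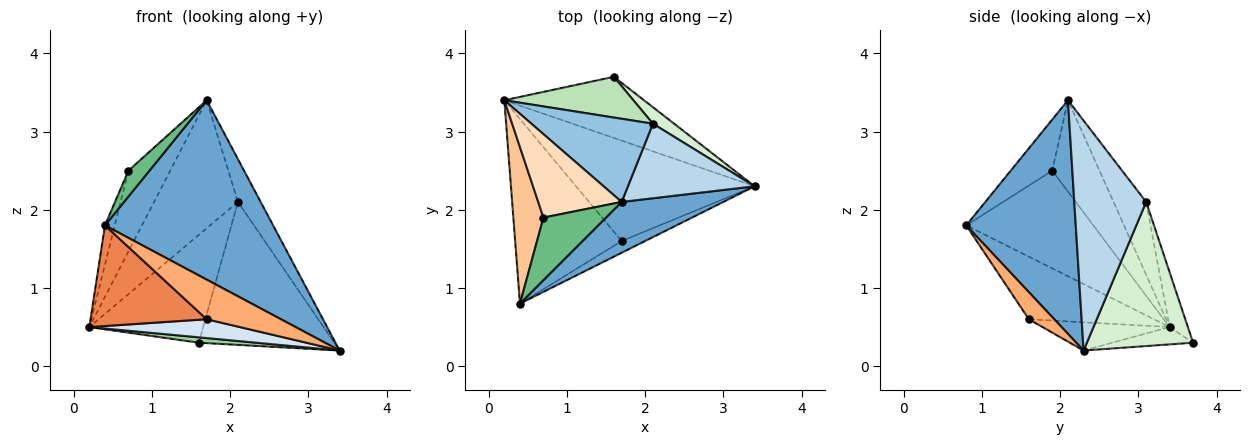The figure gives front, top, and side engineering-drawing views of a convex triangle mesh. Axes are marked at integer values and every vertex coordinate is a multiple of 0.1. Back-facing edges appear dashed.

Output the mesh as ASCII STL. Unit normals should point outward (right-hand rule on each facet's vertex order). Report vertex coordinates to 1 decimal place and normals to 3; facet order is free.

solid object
 facet normal 0.531 -0.815 0.231
  outer loop
   vertex 1.7 2.1 3.4
   vertex 0.4 0.8 1.8
   vertex 3.4 2.3 0.2
  endloop
 endfacet
 facet normal -0.310 0.797 0.518
  outer loop
   vertex 2.1 3.1 2.1
   vertex 0.2 3.4 0.5
   vertex 1.7 2.1 3.4
  endloop
 endfacet
 facet normal 0.844 0.267 0.465
  outer loop
   vertex 2.1 3.1 2.1
   vertex 1.7 2.1 3.4
   vertex 3.4 2.3 0.2
  endloop
 endfacet
 facet normal -0.154 -0.182 -0.971
  outer loop
   vertex 1.7 1.6 0.6
   vertex 0.2 3.4 0.5
   vertex 3.4 2.3 0.2
  endloop
 endfacet
 facet normal -0.458 -0.425 -0.780
  outer loop
   vertex 1.7 1.6 0.6
   vertex 0.4 0.8 1.8
   vertex 0.2 3.4 0.5
  endloop
 endfacet
 facet normal 0.312 -0.911 -0.270
  outer loop
   vertex 1.7 1.6 0.6
   vertex 3.4 2.3 0.2
   vertex 0.4 0.8 1.8
  endloop
 endfacet
 facet normal -0.953 0.073 0.293
  outer loop
   vertex 0.7 1.9 2.5
   vertex 0.2 3.4 0.5
   vertex 0.4 0.8 1.8
  endloop
 endfacet
 facet normal -0.618 0.547 0.565
  outer loop
   vertex 0.7 1.9 2.5
   vertex 1.7 2.1 3.4
   vertex 0.2 3.4 0.5
  endloop
 endfacet
 facet normal -0.603 -0.305 0.737
  outer loop
   vertex 0.7 1.9 2.5
   vertex 0.4 0.8 1.8
   vertex 1.7 2.1 3.4
  endloop
 endfacet
 facet normal -0.123 -0.087 -0.989
  outer loop
   vertex 1.6 3.7 0.3
   vertex 3.4 2.3 0.2
   vertex 0.2 3.4 0.5
  endloop
 endfacet
 facet normal -0.148 0.925 0.350
  outer loop
   vertex 1.6 3.7 0.3
   vertex 0.2 3.4 0.5
   vertex 2.1 3.1 2.1
  endloop
 endfacet
 facet normal 0.615 0.784 0.091
  outer loop
   vertex 1.6 3.7 0.3
   vertex 2.1 3.1 2.1
   vertex 3.4 2.3 0.2
  endloop
 endfacet
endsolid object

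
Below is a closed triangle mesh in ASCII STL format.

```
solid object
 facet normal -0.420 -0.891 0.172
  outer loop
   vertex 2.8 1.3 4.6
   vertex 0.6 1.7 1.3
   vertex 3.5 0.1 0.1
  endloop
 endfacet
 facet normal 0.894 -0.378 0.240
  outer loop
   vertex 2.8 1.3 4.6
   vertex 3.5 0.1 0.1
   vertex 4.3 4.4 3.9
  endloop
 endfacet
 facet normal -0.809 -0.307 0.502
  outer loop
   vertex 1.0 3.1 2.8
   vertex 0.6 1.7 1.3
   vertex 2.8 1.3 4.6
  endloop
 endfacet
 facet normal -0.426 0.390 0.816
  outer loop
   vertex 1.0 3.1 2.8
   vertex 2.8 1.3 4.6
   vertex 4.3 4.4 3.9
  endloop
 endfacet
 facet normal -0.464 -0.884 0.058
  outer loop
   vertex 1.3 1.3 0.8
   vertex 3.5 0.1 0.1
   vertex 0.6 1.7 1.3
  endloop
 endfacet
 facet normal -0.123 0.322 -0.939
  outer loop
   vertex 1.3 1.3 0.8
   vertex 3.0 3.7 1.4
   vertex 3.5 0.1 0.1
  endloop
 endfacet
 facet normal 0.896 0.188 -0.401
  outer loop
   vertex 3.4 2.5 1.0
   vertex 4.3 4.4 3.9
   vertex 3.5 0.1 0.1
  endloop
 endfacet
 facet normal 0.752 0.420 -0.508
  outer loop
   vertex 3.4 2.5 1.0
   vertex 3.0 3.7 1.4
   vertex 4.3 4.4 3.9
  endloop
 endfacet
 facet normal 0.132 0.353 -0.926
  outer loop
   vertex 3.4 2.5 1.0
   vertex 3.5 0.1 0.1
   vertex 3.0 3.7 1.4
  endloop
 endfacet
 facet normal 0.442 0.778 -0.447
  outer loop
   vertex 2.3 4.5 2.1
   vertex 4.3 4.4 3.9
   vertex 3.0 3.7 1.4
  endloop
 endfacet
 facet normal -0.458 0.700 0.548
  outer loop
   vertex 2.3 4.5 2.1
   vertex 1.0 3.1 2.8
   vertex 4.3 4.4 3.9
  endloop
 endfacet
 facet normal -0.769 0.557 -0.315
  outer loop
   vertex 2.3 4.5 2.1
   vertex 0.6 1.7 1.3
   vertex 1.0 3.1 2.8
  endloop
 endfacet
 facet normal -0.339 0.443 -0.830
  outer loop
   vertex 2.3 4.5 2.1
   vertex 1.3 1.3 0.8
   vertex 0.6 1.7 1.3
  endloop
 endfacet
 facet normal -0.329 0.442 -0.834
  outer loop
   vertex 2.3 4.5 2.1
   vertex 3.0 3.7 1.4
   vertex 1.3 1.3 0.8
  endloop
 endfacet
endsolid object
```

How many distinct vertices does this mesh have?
9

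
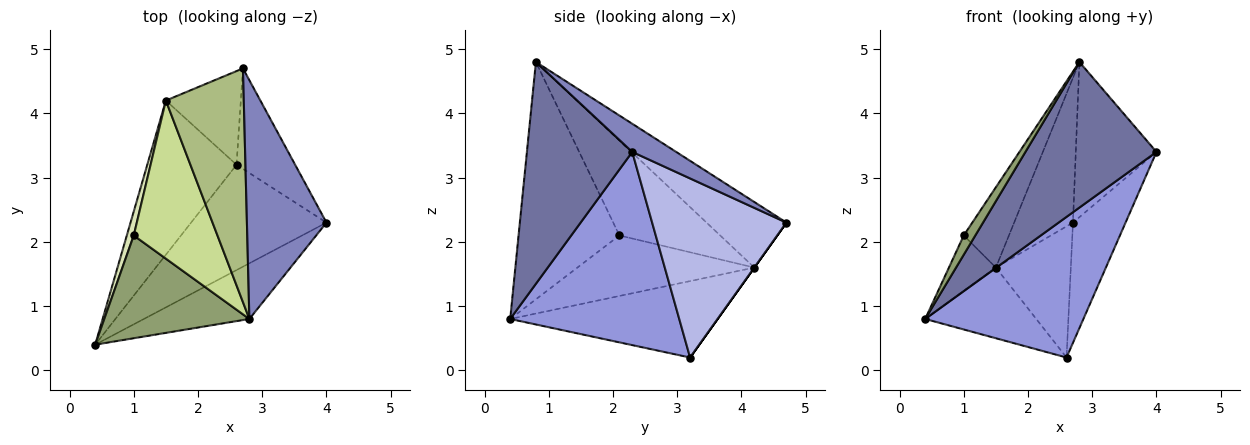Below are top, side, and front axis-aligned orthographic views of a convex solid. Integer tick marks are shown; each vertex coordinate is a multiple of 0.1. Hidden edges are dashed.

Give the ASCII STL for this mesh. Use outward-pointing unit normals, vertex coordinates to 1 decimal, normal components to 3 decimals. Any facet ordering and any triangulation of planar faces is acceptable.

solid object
 facet normal 0.600 -0.747 -0.286
  outer loop
   vertex 2.8 0.8 4.8
   vertex 0.4 0.4 0.8
   vertex 4.0 2.3 3.4
  endloop
 endfacet
 facet normal 0.285 0.523 0.804
  outer loop
   vertex 2.8 0.8 4.8
   vertex 4.0 2.3 3.4
   vertex 2.7 4.7 2.3
  endloop
 endfacet
 facet normal 0.650 -0.608 -0.455
  outer loop
   vertex 2.6 3.2 0.2
   vertex 4.0 2.3 3.4
   vertex 0.4 0.4 0.8
  endloop
 endfacet
 facet normal 0.891 0.349 -0.292
  outer loop
   vertex 2.6 3.2 0.2
   vertex 2.7 4.7 2.3
   vertex 4.0 2.3 3.4
  endloop
 endfacet
 facet normal -0.849 -0.097 0.519
  outer loop
   vertex 1.0 2.1 2.1
   vertex 0.4 0.4 0.8
   vertex 2.8 0.8 4.8
  endloop
 endfacet
 facet normal -0.582 0.428 0.691
  outer loop
   vertex 1.5 4.2 1.6
   vertex 2.8 0.8 4.8
   vertex 2.7 4.7 2.3
  endloop
 endfacet
 facet normal -0.711 0.319 0.627
  outer loop
   vertex 1.5 4.2 1.6
   vertex 1.0 2.1 2.1
   vertex 2.8 0.8 4.8
  endloop
 endfacet
 facet normal -0.961 0.255 0.110
  outer loop
   vertex 1.5 4.2 1.6
   vertex 0.4 0.4 0.8
   vertex 1.0 2.1 2.1
  endloop
 endfacet
 facet normal -0.614 0.329 -0.717
  outer loop
   vertex 1.5 4.2 1.6
   vertex 2.6 3.2 0.2
   vertex 0.4 0.4 0.8
  endloop
 endfacet
 facet normal 0.000 0.814 -0.581
  outer loop
   vertex 1.5 4.2 1.6
   vertex 2.7 4.7 2.3
   vertex 2.6 3.2 0.2
  endloop
 endfacet
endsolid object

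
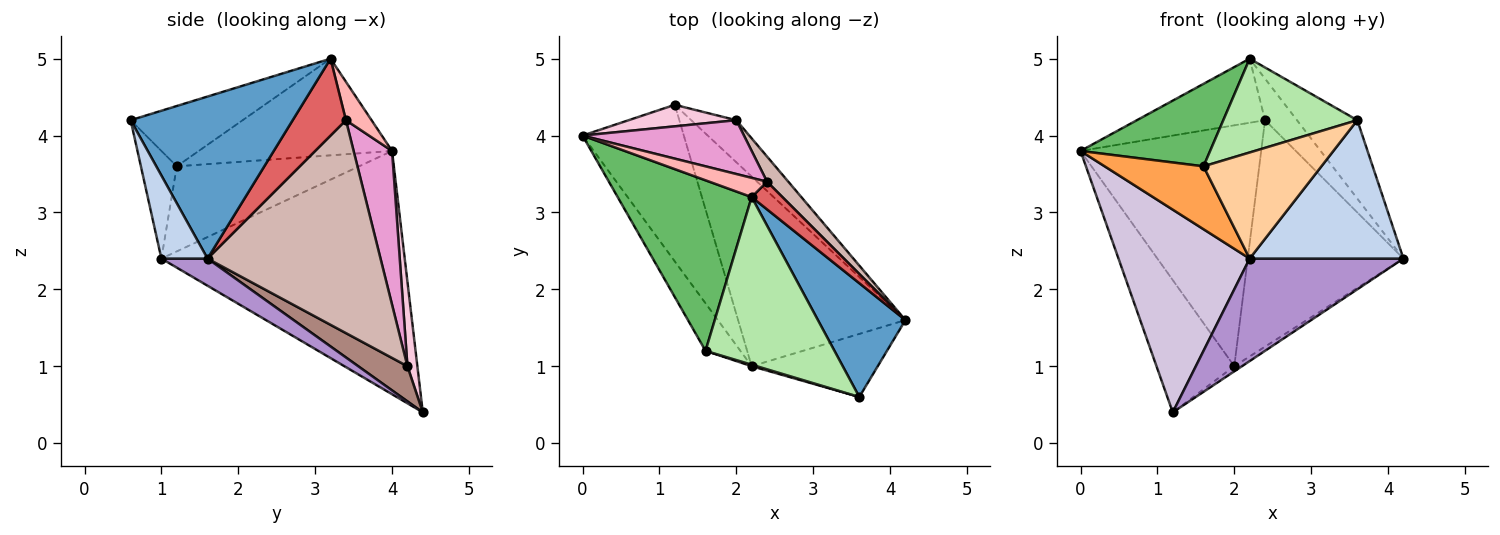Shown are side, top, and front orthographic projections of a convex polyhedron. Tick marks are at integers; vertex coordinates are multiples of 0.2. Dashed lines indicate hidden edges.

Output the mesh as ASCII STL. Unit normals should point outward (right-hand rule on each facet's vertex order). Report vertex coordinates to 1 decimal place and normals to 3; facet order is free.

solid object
 facet normal 0.836 0.311 0.452
  outer loop
   vertex 2.2 3.2 5.0
   vertex 3.6 0.6 4.2
   vertex 4.2 1.6 2.4
  endloop
 endfacet
 facet normal 0.263 -0.878 -0.400
  outer loop
   vertex 2.2 1.0 2.4
   vertex 4.2 1.6 2.4
   vertex 3.6 0.6 4.2
  endloop
 endfacet
 facet normal -0.827 -0.448 -0.339
  outer loop
   vertex 1.6 1.2 3.6
   vertex 0.0 4.0 3.8
   vertex 2.2 1.0 2.4
  endloop
 endfacet
 facet normal -0.291 -0.957 0.014
  outer loop
   vertex 1.6 1.2 3.6
   vertex 2.2 1.0 2.4
   vertex 3.6 0.6 4.2
  endloop
 endfacet
 facet normal -0.545 -0.365 0.755
  outer loop
   vertex 1.6 1.2 3.6
   vertex 2.2 3.2 5.0
   vertex 0.0 4.0 3.8
  endloop
 endfacet
 facet normal -0.378 -0.452 0.808
  outer loop
   vertex 1.6 1.2 3.6
   vertex 3.6 0.6 4.2
   vertex 2.2 3.2 5.0
  endloop
 endfacet
 facet normal 0.811 0.487 0.324
  outer loop
   vertex 2.4 3.4 4.2
   vertex 2.2 3.2 5.0
   vertex 4.2 1.6 2.4
  endloop
 endfacet
 facet normal 0.188 0.941 0.282
  outer loop
   vertex 2.4 3.4 4.2
   vertex 0.0 4.0 3.8
   vertex 2.2 3.2 5.0
  endloop
 endfacet
 facet normal 0.141 -0.471 -0.871
  outer loop
   vertex 1.2 4.4 0.4
   vertex 4.2 1.6 2.4
   vertex 2.2 1.0 2.4
  endloop
 endfacet
 facet normal -0.826 -0.446 -0.344
  outer loop
   vertex 1.2 4.4 0.4
   vertex 2.2 1.0 2.4
   vertex 0.0 4.0 3.8
  endloop
 endfacet
 facet normal 0.612 0.096 -0.785
  outer loop
   vertex 2.0 4.2 1.0
   vertex 4.2 1.6 2.4
   vertex 1.2 4.4 0.4
  endloop
 endfacet
 facet normal 0.741 0.667 0.074
  outer loop
   vertex 2.0 4.2 1.0
   vertex 2.4 3.4 4.2
   vertex 4.2 1.6 2.4
  endloop
 endfacet
 facet normal 0.203 0.956 0.213
  outer loop
   vertex 2.0 4.2 1.0
   vertex 0.0 4.0 3.8
   vertex 2.4 3.4 4.2
  endloop
 endfacet
 facet normal 0.125 0.979 0.159
  outer loop
   vertex 2.0 4.2 1.0
   vertex 1.2 4.4 0.4
   vertex 0.0 4.0 3.8
  endloop
 endfacet
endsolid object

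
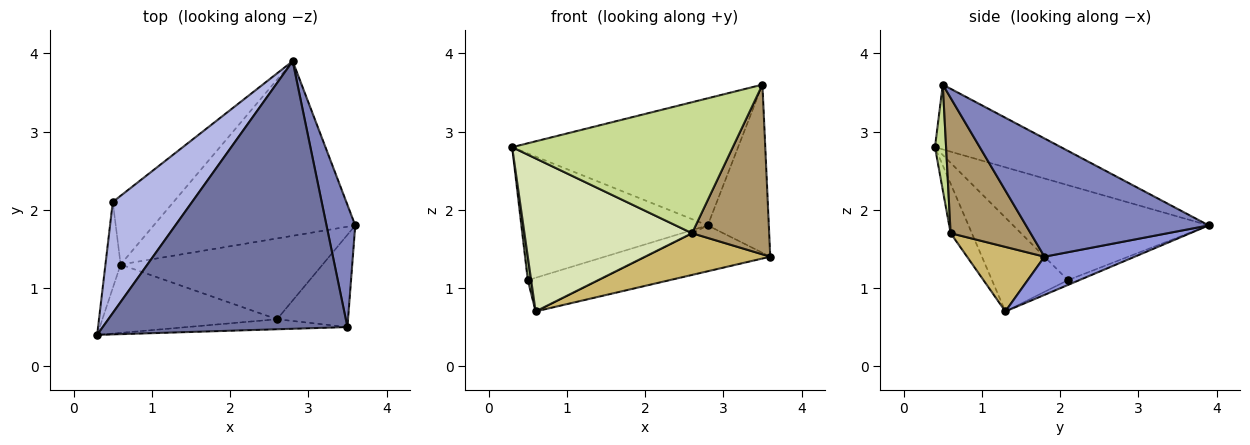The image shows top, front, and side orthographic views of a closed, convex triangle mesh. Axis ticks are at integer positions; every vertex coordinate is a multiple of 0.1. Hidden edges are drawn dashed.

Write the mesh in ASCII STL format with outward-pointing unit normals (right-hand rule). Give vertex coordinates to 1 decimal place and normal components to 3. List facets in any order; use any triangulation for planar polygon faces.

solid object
 facet normal -0.233 0.417 0.879
  outer loop
   vertex 3.5 0.5 3.6
   vertex 2.8 3.9 1.8
   vertex 0.3 0.4 2.8
  endloop
 endfacet
 facet normal 0.924 0.309 0.225
  outer loop
   vertex 3.5 0.5 3.6
   vertex 3.6 1.8 1.4
   vertex 2.8 3.9 1.8
  endloop
 endfacet
 facet normal 0.180 0.250 -0.951
  outer loop
   vertex 0.6 1.3 0.7
   vertex 2.8 3.9 1.8
   vertex 3.6 1.8 1.4
  endloop
 endfacet
 facet normal -0.619 0.590 0.517
  outer loop
   vertex 0.5 2.1 1.1
   vertex 0.3 0.4 2.8
   vertex 2.8 3.9 1.8
  endloop
 endfacet
 facet normal -0.986 -0.044 -0.160
  outer loop
   vertex 0.5 2.1 1.1
   vertex 0.6 1.3 0.7
   vertex 0.3 0.4 2.8
  endloop
 endfacet
 facet normal -0.071 0.439 -0.896
  outer loop
   vertex 0.5 2.1 1.1
   vertex 2.8 3.9 1.8
   vertex 0.6 1.3 0.7
  endloop
 endfacet
 facet normal 0.050 -0.996 -0.076
  outer loop
   vertex 2.6 0.6 1.7
   vertex 3.5 0.5 3.6
   vertex 0.3 0.4 2.8
  endloop
 endfacet
 facet normal -0.115 -0.907 -0.405
  outer loop
   vertex 2.6 0.6 1.7
   vertex 0.3 0.4 2.8
   vertex 0.6 1.3 0.7
  endloop
 endfacet
 facet normal 0.673 -0.649 -0.353
  outer loop
   vertex 2.6 0.6 1.7
   vertex 3.6 1.8 1.4
   vertex 3.5 0.5 3.6
  endloop
 endfacet
 facet normal 0.273 -0.441 -0.855
  outer loop
   vertex 2.6 0.6 1.7
   vertex 0.6 1.3 0.7
   vertex 3.6 1.8 1.4
  endloop
 endfacet
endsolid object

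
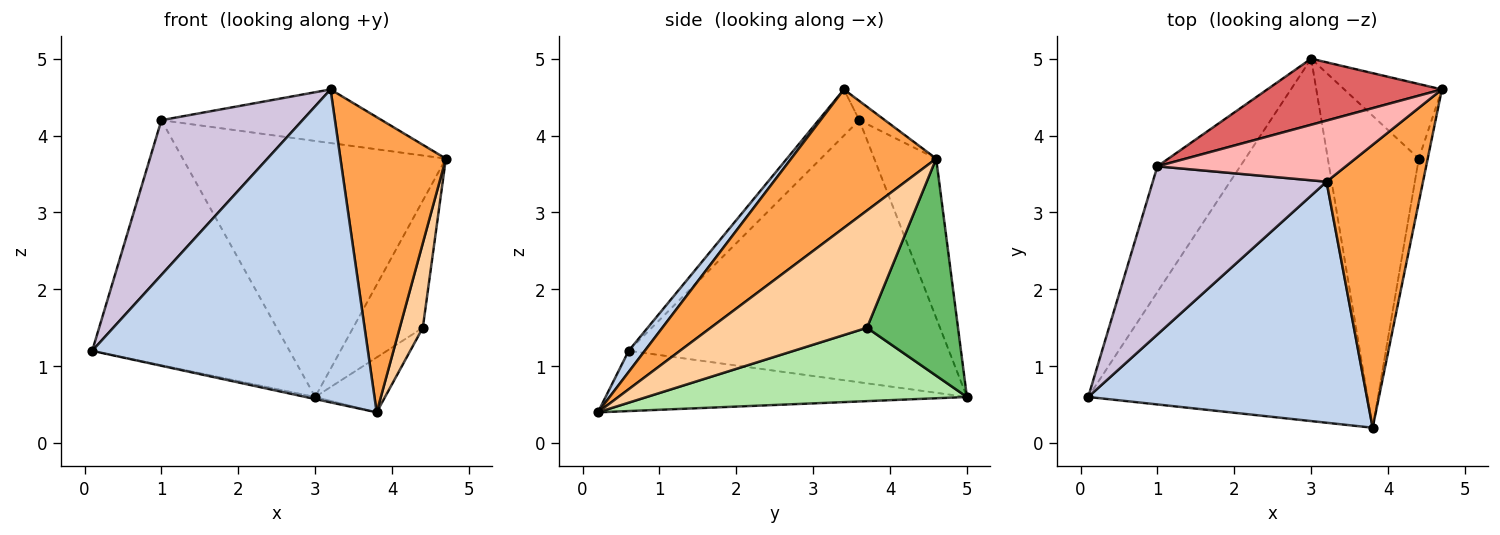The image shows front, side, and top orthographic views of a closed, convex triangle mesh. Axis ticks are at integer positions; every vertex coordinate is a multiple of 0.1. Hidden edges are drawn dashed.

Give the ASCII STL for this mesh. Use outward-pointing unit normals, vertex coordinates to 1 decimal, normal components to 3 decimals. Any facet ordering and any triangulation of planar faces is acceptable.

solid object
 facet normal -0.211 0.006 -0.978
  outer loop
   vertex 3.0 5.0 0.6
   vertex 3.8 0.2 0.4
   vertex 0.1 0.6 1.2
  endloop
 endfacet
 facet normal 0.046 -0.791 0.610
  outer loop
   vertex 3.2 3.4 4.6
   vertex 0.1 0.6 1.2
   vertex 3.8 0.2 0.4
  endloop
 endfacet
 facet normal 0.705 -0.512 0.491
  outer loop
   vertex 3.2 3.4 4.6
   vertex 3.8 0.2 0.4
   vertex 4.7 4.6 3.7
  endloop
 endfacet
 facet normal 0.987 -0.146 -0.075
  outer loop
   vertex 4.4 3.7 1.5
   vertex 4.7 4.6 3.7
   vertex 3.8 0.2 0.4
  endloop
 endfacet
 facet normal 0.748 0.573 -0.336
  outer loop
   vertex 4.4 3.7 1.5
   vertex 3.0 5.0 0.6
   vertex 4.7 4.6 3.7
  endloop
 endfacet
 facet normal 0.622 0.136 -0.771
  outer loop
   vertex 4.4 3.7 1.5
   vertex 3.8 0.2 0.4
   vertex 3.0 5.0 0.6
  endloop
 endfacet
 facet normal -0.222 0.944 0.244
  outer loop
   vertex 1.0 3.6 4.2
   vertex 4.7 4.6 3.7
   vertex 3.0 5.0 0.6
  endloop
 endfacet
 facet normal -0.076 0.658 0.749
  outer loop
   vertex 1.0 3.6 4.2
   vertex 3.2 3.4 4.6
   vertex 4.7 4.6 3.7
  endloop
 endfacet
 facet normal -0.822 0.506 -0.260
  outer loop
   vertex 1.0 3.6 4.2
   vertex 3.0 5.0 0.6
   vertex 0.1 0.6 1.2
  endloop
 endfacet
 facet normal -0.192 -0.665 0.722
  outer loop
   vertex 1.0 3.6 4.2
   vertex 0.1 0.6 1.2
   vertex 3.2 3.4 4.6
  endloop
 endfacet
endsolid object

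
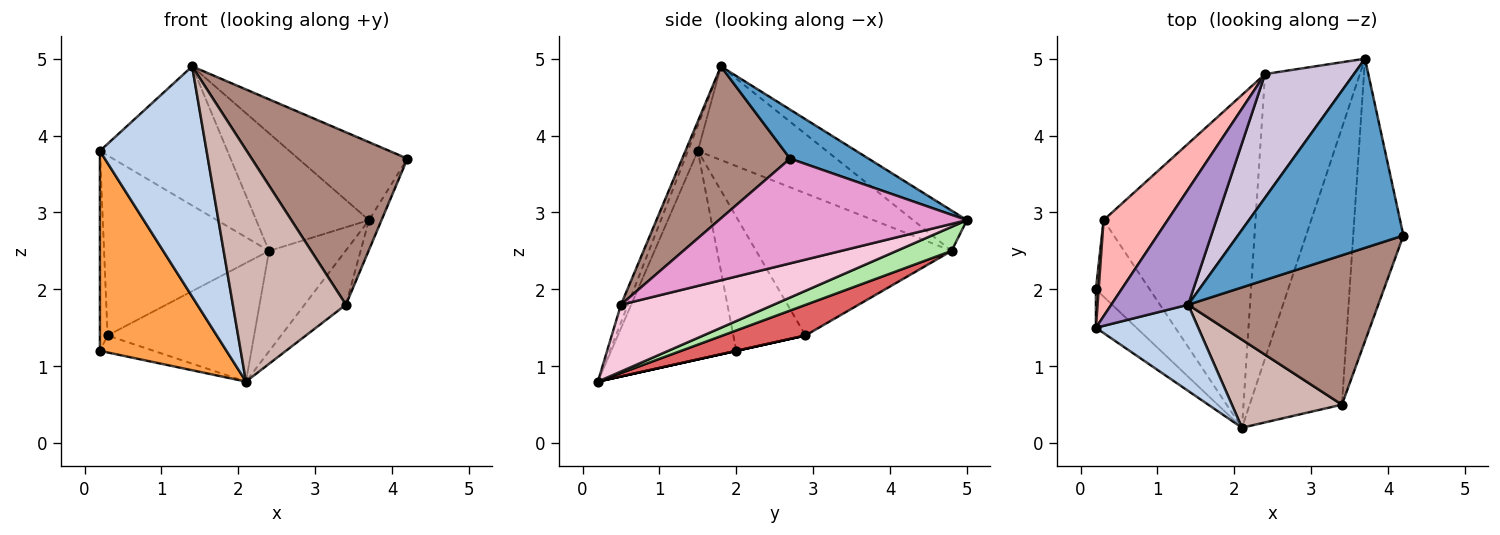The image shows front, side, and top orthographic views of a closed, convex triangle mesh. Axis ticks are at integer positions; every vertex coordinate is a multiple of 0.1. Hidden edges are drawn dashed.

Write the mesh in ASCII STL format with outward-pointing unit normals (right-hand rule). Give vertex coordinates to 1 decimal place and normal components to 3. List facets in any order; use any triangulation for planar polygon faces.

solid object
 facet normal 0.264 0.368 0.892
  outer loop
   vertex 1.4 1.8 4.9
   vertex 4.2 2.7 3.7
   vertex 3.7 5.0 2.9
  endloop
 endfacet
 facet normal -0.087 -0.933 0.349
  outer loop
   vertex 1.4 1.8 4.9
   vertex 0.2 1.5 3.8
   vertex 2.1 0.2 0.8
  endloop
 endfacet
 facet normal -0.696 -0.705 -0.136
  outer loop
   vertex 0.2 2.0 1.2
   vertex 2.1 0.2 0.8
   vertex 0.2 1.5 3.8
  endloop
 endfacet
 facet normal -0.994 0.106 0.020
  outer loop
   vertex 0.2 2.0 1.2
   vertex 0.2 1.5 3.8
   vertex 0.3 2.9 1.4
  endloop
 endfacet
 facet normal 0.000 0.217 -0.976
  outer loop
   vertex 0.2 2.0 1.2
   vertex 0.3 2.9 1.4
   vertex 2.1 0.2 0.8
  endloop
 endfacet
 facet normal 0.232 0.324 -0.917
  outer loop
   vertex 2.4 4.8 2.5
   vertex 3.7 5.0 2.9
   vertex 2.1 0.2 0.8
  endloop
 endfacet
 facet normal 0.186 0.330 -0.925
  outer loop
   vertex 2.4 4.8 2.5
   vertex 2.1 0.2 0.8
   vertex 0.3 2.9 1.4
  endloop
 endfacet
 facet normal -0.722 0.610 0.326
  outer loop
   vertex 2.4 4.8 2.5
   vertex 0.3 2.9 1.4
   vertex 0.2 1.5 3.8
  endloop
 endfacet
 facet normal -0.614 0.608 0.504
  outer loop
   vertex 2.4 4.8 2.5
   vertex 0.2 1.5 3.8
   vertex 1.4 1.8 4.9
  endloop
 endfacet
 facet normal -0.312 0.655 0.688
  outer loop
   vertex 2.4 4.8 2.5
   vertex 1.4 1.8 4.9
   vertex 3.7 5.0 2.9
  endloop
 endfacet
 facet normal 0.464 -0.670 0.580
  outer loop
   vertex 3.4 0.5 1.8
   vertex 4.2 2.7 3.7
   vertex 1.4 1.8 4.9
  endloop
 endfacet
 facet normal -0.057 -0.933 0.354
  outer loop
   vertex 3.4 0.5 1.8
   vertex 1.4 1.8 4.9
   vertex 2.1 0.2 0.8
  endloop
 endfacet
 facet normal 0.901 0.046 -0.432
  outer loop
   vertex 3.4 0.5 1.8
   vertex 3.7 5.0 2.9
   vertex 4.2 2.7 3.7
  endloop
 endfacet
 facet normal 0.579 0.157 -0.800
  outer loop
   vertex 3.4 0.5 1.8
   vertex 2.1 0.2 0.8
   vertex 3.7 5.0 2.9
  endloop
 endfacet
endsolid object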